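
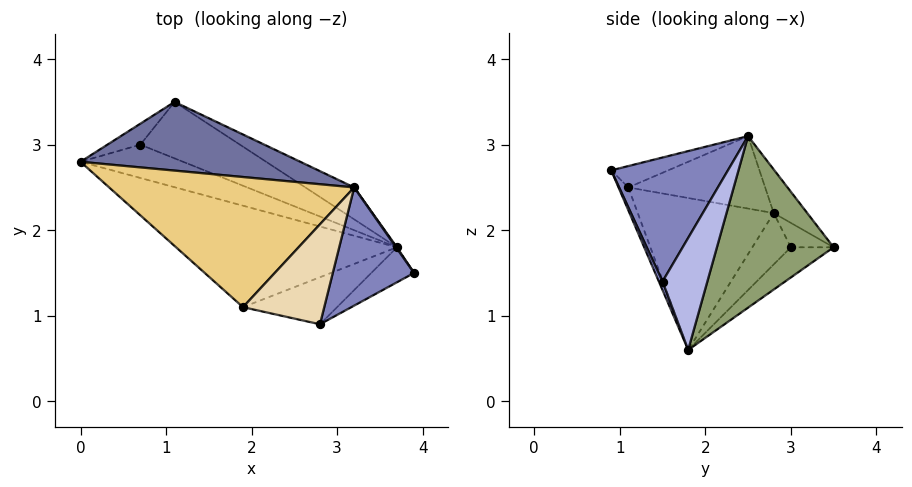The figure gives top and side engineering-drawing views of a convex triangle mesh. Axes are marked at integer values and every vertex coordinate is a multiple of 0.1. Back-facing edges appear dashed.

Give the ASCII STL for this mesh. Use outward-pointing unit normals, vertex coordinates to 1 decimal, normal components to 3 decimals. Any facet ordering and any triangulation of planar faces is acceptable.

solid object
 facet normal -0.147 0.655 0.741
  outer loop
   vertex 3.2 2.5 3.1
   vertex 1.1 3.5 1.8
   vertex 0.0 2.8 2.2
  endloop
 endfacet
 facet normal 0.790 -0.327 0.518
  outer loop
   vertex 2.8 0.9 2.7
   vertex 3.9 1.5 1.4
   vertex 3.2 2.5 3.1
  endloop
 endfacet
 facet normal 0.073 -0.928 -0.366
  outer loop
   vertex 3.7 1.8 0.6
   vertex 3.9 1.5 1.4
   vertex 2.8 0.9 2.7
  endloop
 endfacet
 facet normal 0.824 0.566 0.006
  outer loop
   vertex 3.7 1.8 0.6
   vertex 3.2 2.5 3.1
   vertex 3.9 1.5 1.4
  endloop
 endfacet
 facet normal 0.495 0.857 -0.141
  outer loop
   vertex 3.7 1.8 0.6
   vertex 1.1 3.5 1.8
   vertex 3.2 2.5 3.1
  endloop
 endfacet
 facet normal -0.537 0.430 -0.726
  outer loop
   vertex 0.7 3.0 1.8
   vertex 0.0 2.8 2.2
   vertex 1.1 3.5 1.8
  endloop
 endfacet
 facet normal -0.436 -0.218 -0.873
  outer loop
   vertex 0.7 3.0 1.8
   vertex 3.7 1.8 0.6
   vertex 0.0 2.8 2.2
  endloop
 endfacet
 facet normal -0.283 0.226 -0.932
  outer loop
   vertex 0.7 3.0 1.8
   vertex 1.1 3.5 1.8
   vertex 3.7 1.8 0.6
  endloop
 endfacet
 facet normal -0.447 -0.614 -0.650
  outer loop
   vertex 1.9 1.1 2.5
   vertex 0.0 2.8 2.2
   vertex 3.7 1.8 0.6
  endloop
 endfacet
 facet normal -0.104 -0.897 -0.429
  outer loop
   vertex 1.9 1.1 2.5
   vertex 3.7 1.8 0.6
   vertex 2.8 0.9 2.7
  endloop
 endfacet
 facet normal -0.281 -0.146 0.949
  outer loop
   vertex 1.9 1.1 2.5
   vertex 3.2 2.5 3.1
   vertex 0.0 2.8 2.2
  endloop
 endfacet
 facet normal -0.251 -0.175 0.952
  outer loop
   vertex 1.9 1.1 2.5
   vertex 2.8 0.9 2.7
   vertex 3.2 2.5 3.1
  endloop
 endfacet
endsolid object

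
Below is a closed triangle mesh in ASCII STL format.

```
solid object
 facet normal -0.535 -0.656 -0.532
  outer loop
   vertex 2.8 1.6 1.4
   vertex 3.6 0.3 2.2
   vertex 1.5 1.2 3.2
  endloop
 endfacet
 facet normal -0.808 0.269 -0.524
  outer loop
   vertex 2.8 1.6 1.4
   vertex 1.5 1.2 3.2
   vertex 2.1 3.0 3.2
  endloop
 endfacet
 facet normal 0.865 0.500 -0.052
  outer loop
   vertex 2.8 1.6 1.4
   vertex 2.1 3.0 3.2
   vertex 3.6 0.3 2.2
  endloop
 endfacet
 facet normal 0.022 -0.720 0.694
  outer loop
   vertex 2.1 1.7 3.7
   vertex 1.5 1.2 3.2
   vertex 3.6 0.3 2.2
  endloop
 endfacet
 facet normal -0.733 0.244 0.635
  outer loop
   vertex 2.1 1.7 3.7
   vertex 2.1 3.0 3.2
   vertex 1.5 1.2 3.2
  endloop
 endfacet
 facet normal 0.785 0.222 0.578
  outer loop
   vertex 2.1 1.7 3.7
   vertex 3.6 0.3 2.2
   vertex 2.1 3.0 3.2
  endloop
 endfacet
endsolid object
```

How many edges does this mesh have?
9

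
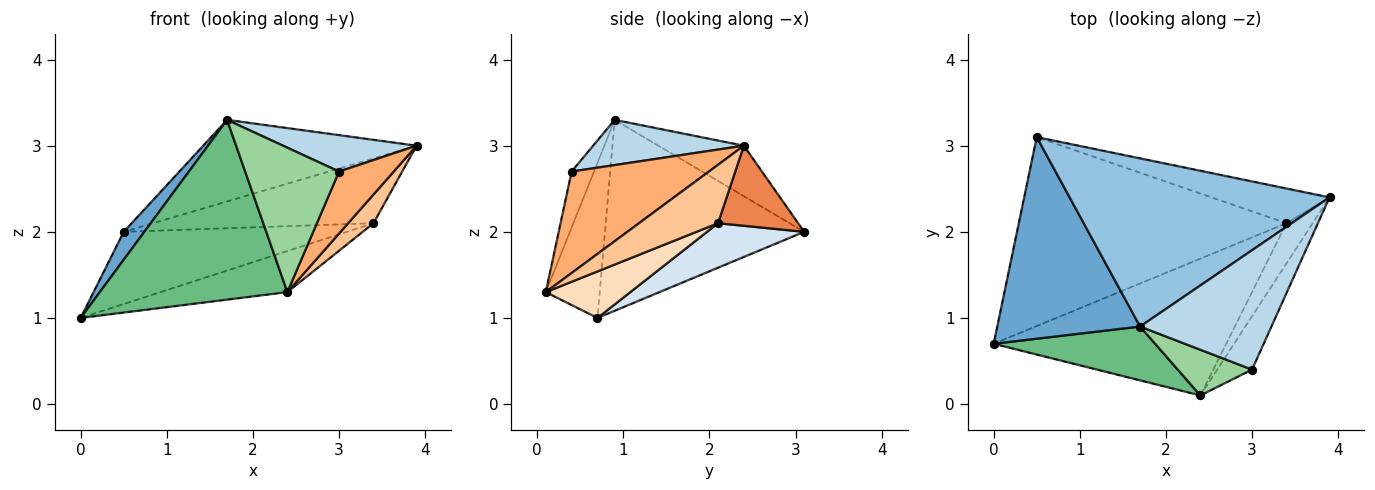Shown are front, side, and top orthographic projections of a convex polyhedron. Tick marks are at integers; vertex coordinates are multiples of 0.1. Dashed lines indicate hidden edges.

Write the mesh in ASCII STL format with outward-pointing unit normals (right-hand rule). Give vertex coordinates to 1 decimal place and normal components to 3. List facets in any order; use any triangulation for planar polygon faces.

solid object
 facet normal -0.798 -0.082 0.597
  outer loop
   vertex 1.7 0.9 3.3
   vertex 0.5 3.1 2.0
   vertex 0.0 0.7 1.0
  endloop
 endfacet
 facet normal -0.172 0.430 0.886
  outer loop
   vertex 1.7 0.9 3.3
   vertex 3.9 2.4 3.0
   vertex 0.5 3.1 2.0
  endloop
 endfacet
 facet normal 0.313 -0.277 0.909
  outer loop
   vertex 3.0 0.4 2.7
   vertex 3.9 2.4 3.0
   vertex 1.7 0.9 3.3
  endloop
 endfacet
 facet normal 0.153 0.353 -0.923
  outer loop
   vertex 3.4 2.1 2.1
   vertex 0.0 0.7 1.0
   vertex 0.5 3.1 2.0
  endloop
 endfacet
 facet normal 0.305 0.840 -0.449
  outer loop
   vertex 3.4 2.1 2.1
   vertex 0.5 3.1 2.0
   vertex 3.9 2.4 3.0
  endloop
 endfacet
 facet normal 0.885 -0.353 -0.304
  outer loop
   vertex 2.4 0.1 1.3
   vertex 3.9 2.4 3.0
   vertex 3.0 0.4 2.7
  endloop
 endfacet
 facet normal 0.876 -0.281 -0.393
  outer loop
   vertex 2.4 0.1 1.3
   vertex 3.4 2.1 2.1
   vertex 3.9 2.4 3.0
  endloop
 endfacet
 facet normal 0.188 0.282 -0.941
  outer loop
   vertex 2.4 0.1 1.3
   vertex 0.0 0.7 1.0
   vertex 3.4 2.1 2.1
  endloop
 endfacet
 facet normal -0.265 -0.924 0.277
  outer loop
   vertex 2.4 0.1 1.3
   vertex 1.7 0.9 3.3
   vertex 0.0 0.7 1.0
  endloop
 endfacet
 facet normal -0.222 -0.930 0.294
  outer loop
   vertex 2.4 0.1 1.3
   vertex 3.0 0.4 2.7
   vertex 1.7 0.9 3.3
  endloop
 endfacet
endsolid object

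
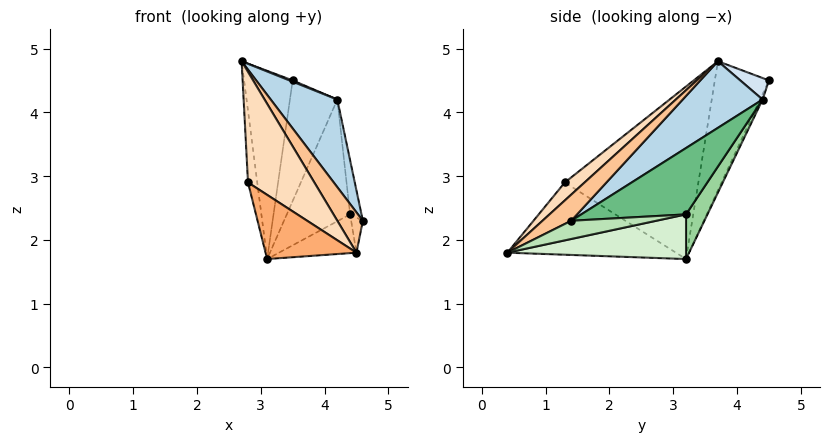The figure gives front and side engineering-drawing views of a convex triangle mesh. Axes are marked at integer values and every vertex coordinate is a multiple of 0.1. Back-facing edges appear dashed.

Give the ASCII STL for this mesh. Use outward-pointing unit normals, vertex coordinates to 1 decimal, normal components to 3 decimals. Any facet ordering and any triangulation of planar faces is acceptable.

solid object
 facet normal -0.729 0.654 -0.200
  outer loop
   vertex 3.1 3.2 1.7
   vertex 2.7 3.7 4.8
   vertex 3.5 4.5 4.5
  endloop
 endfacet
 facet normal -0.988 0.069 -0.139
  outer loop
   vertex 2.8 1.3 2.9
   vertex 2.7 3.7 4.8
   vertex 3.1 3.2 1.7
  endloop
 endfacet
 facet normal 0.498 -0.416 0.761
  outer loop
   vertex 4.2 4.4 4.2
   vertex 2.7 3.7 4.8
   vertex 4.6 1.4 2.3
  endloop
 endfacet
 facet normal 0.388 -0.043 0.921
  outer loop
   vertex 4.2 4.4 4.2
   vertex 3.5 4.5 4.5
   vertex 2.7 3.7 4.8
  endloop
 endfacet
 facet normal -0.048 0.909 -0.415
  outer loop
   vertex 4.2 4.4 4.2
   vertex 3.1 3.2 1.7
   vertex 3.5 4.5 4.5
  endloop
 endfacet
 facet normal -0.631 -0.340 -0.697
  outer loop
   vertex 4.5 0.4 1.8
   vertex 2.8 1.3 2.9
   vertex 3.1 3.2 1.7
  endloop
 endfacet
 facet normal 0.483 -0.430 0.763
  outer loop
   vertex 4.5 0.4 1.8
   vertex 4.6 1.4 2.3
   vertex 2.7 3.7 4.8
  endloop
 endfacet
 facet normal 0.181 -0.606 0.775
  outer loop
   vertex 4.5 0.4 1.8
   vertex 2.7 3.7 4.8
   vertex 2.8 1.3 2.9
  endloop
 endfacet
 facet normal 0.993 0.108 0.038
  outer loop
   vertex 4.4 3.2 2.4
   vertex 4.2 4.4 4.2
   vertex 4.6 1.4 2.3
  endloop
 endfacet
 facet normal 0.276 0.814 -0.512
  outer loop
   vertex 4.4 3.2 2.4
   vertex 3.1 3.2 1.7
   vertex 4.2 4.4 4.2
  endloop
 endfacet
 facet normal 0.896 0.123 -0.426
  outer loop
   vertex 4.4 3.2 2.4
   vertex 4.6 1.4 2.3
   vertex 4.5 0.4 1.8
  endloop
 endfacet
 facet normal 0.464 0.201 -0.862
  outer loop
   vertex 4.4 3.2 2.4
   vertex 4.5 0.4 1.8
   vertex 3.1 3.2 1.7
  endloop
 endfacet
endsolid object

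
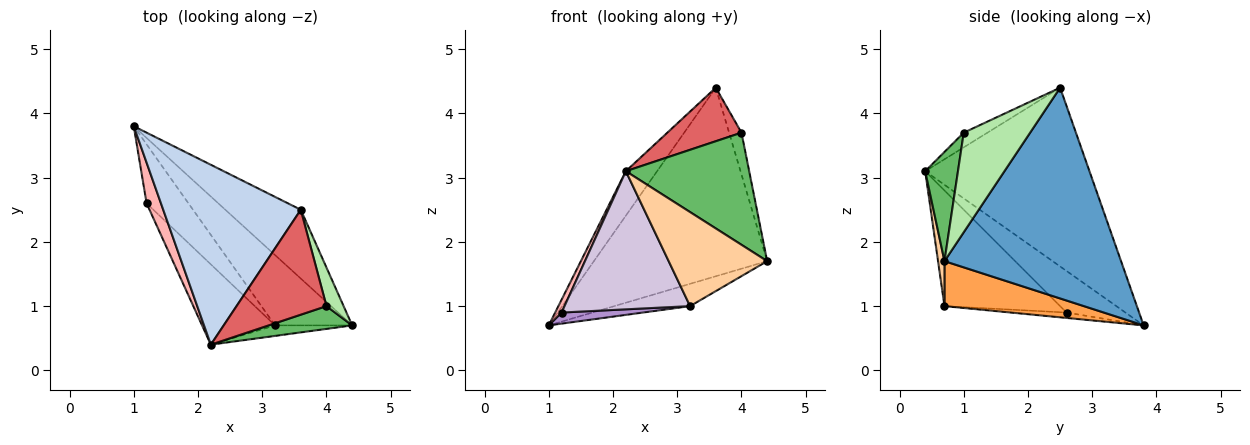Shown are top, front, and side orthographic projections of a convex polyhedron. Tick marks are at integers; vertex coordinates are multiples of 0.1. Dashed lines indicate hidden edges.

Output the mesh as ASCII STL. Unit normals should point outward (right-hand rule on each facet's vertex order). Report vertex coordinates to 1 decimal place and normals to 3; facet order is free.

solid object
 facet normal 0.692 0.679 -0.248
  outer loop
   vertex 3.6 2.5 4.4
   vertex 4.4 0.7 1.7
   vertex 1.0 3.8 0.7
  endloop
 endfacet
 facet normal -0.784 0.149 0.603
  outer loop
   vertex 3.6 2.5 4.4
   vertex 1.0 3.8 0.7
   vertex 2.2 0.4 3.1
  endloop
 endfacet
 facet normal 0.486 0.264 -0.833
  outer loop
   vertex 3.2 0.7 1.0
   vertex 1.0 3.8 0.7
   vertex 4.4 0.7 1.7
  endloop
 endfacet
 facet normal 0.065 -0.992 -0.111
  outer loop
   vertex 3.2 0.7 1.0
   vertex 4.4 0.7 1.7
   vertex 2.2 0.4 3.1
  endloop
 endfacet
 facet normal 0.252 -0.948 0.193
  outer loop
   vertex 4.0 1.0 3.7
   vertex 2.2 0.4 3.1
   vertex 4.4 0.7 1.7
  endloop
 endfacet
 facet normal 0.969 0.181 0.167
  outer loop
   vertex 4.0 1.0 3.7
   vertex 4.4 0.7 1.7
   vertex 3.6 2.5 4.4
  endloop
 endfacet
 facet normal -0.144 -0.450 0.881
  outer loop
   vertex 4.0 1.0 3.7
   vertex 3.6 2.5 4.4
   vertex 2.2 0.4 3.1
  endloop
 endfacet
 facet normal -0.940 -0.103 0.325
  outer loop
   vertex 1.2 2.6 0.9
   vertex 2.2 0.4 3.1
   vertex 1.0 3.8 0.7
  endloop
 endfacet
 facet normal -0.125 -0.183 -0.975
  outer loop
   vertex 1.2 2.6 0.9
   vertex 1.0 3.8 0.7
   vertex 3.2 0.7 1.0
  endloop
 endfacet
 facet normal -0.623 -0.676 -0.393
  outer loop
   vertex 1.2 2.6 0.9
   vertex 3.2 0.7 1.0
   vertex 2.2 0.4 3.1
  endloop
 endfacet
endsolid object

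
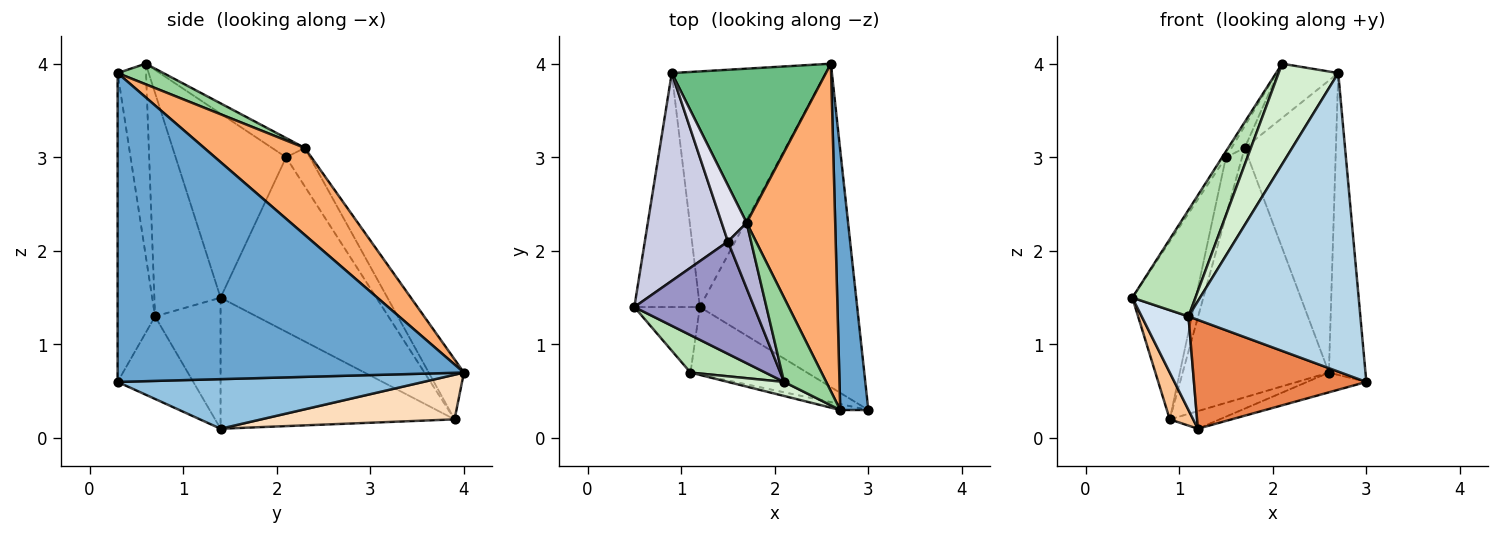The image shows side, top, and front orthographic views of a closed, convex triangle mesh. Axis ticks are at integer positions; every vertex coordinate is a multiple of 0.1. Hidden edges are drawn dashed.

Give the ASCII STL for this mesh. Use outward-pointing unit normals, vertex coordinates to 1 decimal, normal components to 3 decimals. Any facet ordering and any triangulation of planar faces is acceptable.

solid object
 facet normal 0.990 0.105 0.090
  outer loop
   vertex 2.7 0.3 3.9
   vertex 3.0 0.3 0.6
   vertex 2.6 4.0 0.7
  endloop
 endfacet
 facet normal 0.300 0.058 -0.952
  outer loop
   vertex 1.2 1.4 0.1
   vertex 2.6 4.0 0.7
   vertex 3.0 0.3 0.6
  endloop
 endfacet
 facet normal -0.213 -0.977 -0.019
  outer loop
   vertex 1.1 0.7 1.3
   vertex 3.0 0.3 0.6
   vertex 2.7 0.3 3.9
  endloop
 endfacet
 facet normal -0.754 -0.538 -0.377
  outer loop
   vertex 1.1 0.7 1.3
   vertex 0.5 1.4 1.5
   vertex 1.2 1.4 0.1
  endloop
 endfacet
 facet normal -0.350 -0.796 -0.494
  outer loop
   vertex 1.1 0.7 1.3
   vertex 1.2 1.4 0.1
   vertex 3.0 0.3 0.6
  endloop
 endfacet
 facet normal 0.592 0.537 0.602
  outer loop
   vertex 1.7 2.3 3.1
   vertex 2.7 0.3 3.9
   vertex 2.6 4.0 0.7
  endloop
 endfacet
 facet normal -0.891 -0.089 -0.445
  outer loop
   vertex 0.9 3.9 0.2
   vertex 1.2 1.4 0.1
   vertex 0.5 1.4 1.5
  endloop
 endfacet
 facet normal 0.278 0.072 -0.958
  outer loop
   vertex 0.9 3.9 0.2
   vertex 2.6 4.0 0.7
   vertex 1.2 1.4 0.1
  endloop
 endfacet
 facet normal -0.201 0.833 0.515
  outer loop
   vertex 0.9 3.9 0.2
   vertex 1.7 2.3 3.1
   vertex 2.6 4.0 0.7
  endloop
 endfacet
 facet normal 0.380 0.501 0.777
  outer loop
   vertex 2.1 0.6 4.0
   vertex 2.7 0.3 3.9
   vertex 1.7 2.3 3.1
  endloop
 endfacet
 facet normal -0.704 -0.670 0.236
  outer loop
   vertex 2.1 0.6 4.0
   vertex 0.5 1.4 1.5
   vertex 1.1 0.7 1.3
  endloop
 endfacet
 facet normal -0.427 -0.896 0.125
  outer loop
   vertex 2.1 0.6 4.0
   vertex 1.1 0.7 1.3
   vertex 2.7 0.3 3.9
  endloop
 endfacet
 facet normal -0.838 0.028 0.545
  outer loop
   vertex 1.5 2.1 3.0
   vertex 0.5 1.4 1.5
   vertex 2.1 0.6 4.0
  endloop
 endfacet
 facet normal -0.620 0.248 0.744
  outer loop
   vertex 1.5 2.1 3.0
   vertex 2.1 0.6 4.0
   vertex 1.7 2.3 3.1
  endloop
 endfacet
 facet normal -0.847 0.345 0.404
  outer loop
   vertex 1.5 2.1 3.0
   vertex 0.9 3.9 0.2
   vertex 0.5 1.4 1.5
  endloop
 endfacet
 facet normal -0.730 0.493 0.473
  outer loop
   vertex 1.5 2.1 3.0
   vertex 1.7 2.3 3.1
   vertex 0.9 3.9 0.2
  endloop
 endfacet
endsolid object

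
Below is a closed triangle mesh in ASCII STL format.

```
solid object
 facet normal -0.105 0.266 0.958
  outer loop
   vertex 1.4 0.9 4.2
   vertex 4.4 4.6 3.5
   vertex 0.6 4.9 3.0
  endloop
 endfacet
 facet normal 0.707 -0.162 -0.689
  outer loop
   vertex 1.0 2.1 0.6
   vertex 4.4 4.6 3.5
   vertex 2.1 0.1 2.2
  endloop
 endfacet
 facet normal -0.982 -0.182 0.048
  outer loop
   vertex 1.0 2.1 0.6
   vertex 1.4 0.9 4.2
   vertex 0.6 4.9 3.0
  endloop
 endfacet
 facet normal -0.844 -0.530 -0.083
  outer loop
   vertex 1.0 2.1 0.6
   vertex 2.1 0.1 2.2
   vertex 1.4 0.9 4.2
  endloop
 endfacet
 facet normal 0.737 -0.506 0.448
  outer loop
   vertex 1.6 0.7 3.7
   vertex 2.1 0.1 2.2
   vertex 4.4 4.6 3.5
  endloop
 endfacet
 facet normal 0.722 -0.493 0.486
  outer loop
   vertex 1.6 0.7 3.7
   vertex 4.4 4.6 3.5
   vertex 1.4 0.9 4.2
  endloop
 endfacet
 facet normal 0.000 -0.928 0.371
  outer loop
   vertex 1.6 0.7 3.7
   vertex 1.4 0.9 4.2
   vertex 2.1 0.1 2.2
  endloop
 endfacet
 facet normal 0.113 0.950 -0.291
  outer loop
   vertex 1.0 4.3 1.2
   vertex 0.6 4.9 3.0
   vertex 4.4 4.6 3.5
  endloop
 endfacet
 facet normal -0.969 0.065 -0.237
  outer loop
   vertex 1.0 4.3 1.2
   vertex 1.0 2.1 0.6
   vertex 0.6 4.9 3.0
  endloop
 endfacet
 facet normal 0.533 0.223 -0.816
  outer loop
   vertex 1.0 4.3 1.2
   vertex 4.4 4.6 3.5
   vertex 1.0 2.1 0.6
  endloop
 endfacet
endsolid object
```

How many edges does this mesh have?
15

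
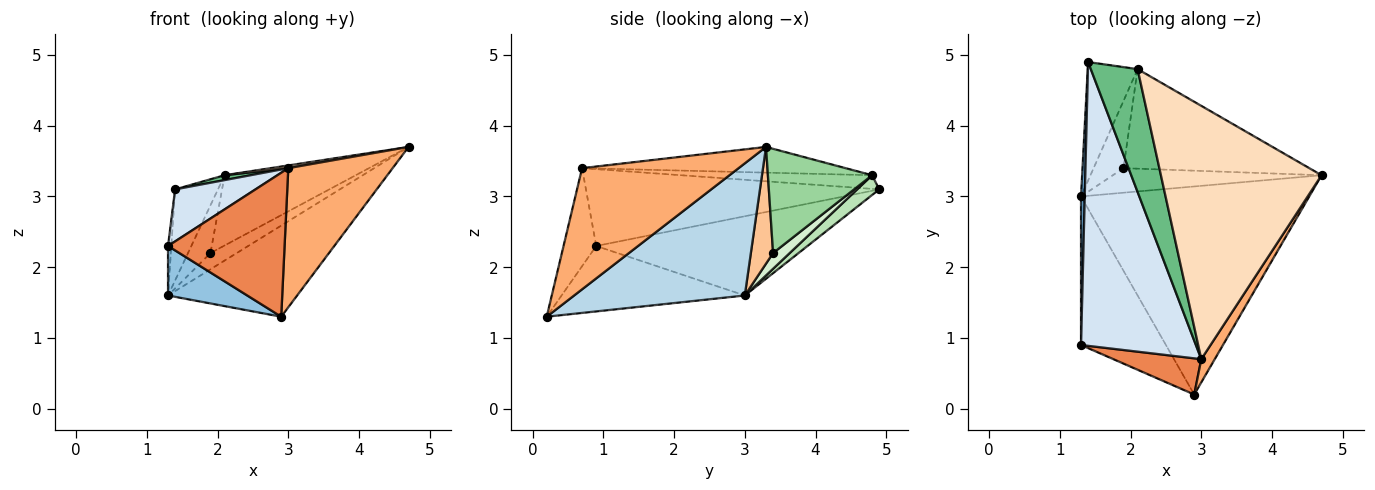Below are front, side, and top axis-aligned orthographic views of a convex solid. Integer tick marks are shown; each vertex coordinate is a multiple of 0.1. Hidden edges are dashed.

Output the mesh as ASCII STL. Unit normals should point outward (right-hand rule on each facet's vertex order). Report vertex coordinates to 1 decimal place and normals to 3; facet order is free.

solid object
 facet normal -0.999 0.016 0.047
  outer loop
   vertex 1.3 3.0 1.6
   vertex 1.3 0.9 2.3
   vertex 1.4 4.9 3.1
  endloop
 endfacet
 facet normal -0.590 -0.255 -0.766
  outer loop
   vertex 1.3 3.0 1.6
   vertex 2.9 0.2 1.3
   vertex 1.3 0.9 2.3
  endloop
 endfacet
 facet normal 0.469 0.354 -0.809
  outer loop
   vertex 1.3 3.0 1.6
   vertex 4.7 3.3 3.7
   vertex 2.9 0.2 1.3
  endloop
 endfacet
 facet normal -0.549 -0.151 0.822
  outer loop
   vertex 3.0 0.7 3.4
   vertex 1.4 4.9 3.1
   vertex 1.3 0.9 2.3
  endloop
 endfacet
 facet normal -0.262 -0.936 0.235
  outer loop
   vertex 3.0 0.7 3.4
   vertex 1.3 0.9 2.3
   vertex 2.9 0.2 1.3
  endloop
 endfacet
 facet normal 0.829 -0.552 0.092
  outer loop
   vertex 3.0 0.7 3.4
   vertex 2.9 0.2 1.3
   vertex 4.7 3.3 3.7
  endloop
 endfacet
 facet normal 0.423 0.500 -0.756
  outer loop
   vertex 1.9 3.4 2.2
   vertex 4.7 3.3 3.7
   vertex 1.3 3.0 1.6
  endloop
 endfacet
 facet normal -0.158 -0.011 0.987
  outer loop
   vertex 2.1 4.8 3.3
   vertex 3.0 0.7 3.4
   vertex 4.7 3.3 3.7
  endloop
 endfacet
 facet normal -0.280 -0.038 0.959
  outer loop
   vertex 2.1 4.8 3.3
   vertex 1.4 4.9 3.1
   vertex 3.0 0.7 3.4
  endloop
 endfacet
 facet normal 0.417 0.524 -0.743
  outer loop
   vertex 2.1 4.8 3.3
   vertex 4.7 3.3 3.7
   vertex 1.9 3.4 2.2
  endloop
 endfacet
 facet normal 0.299 0.582 -0.757
  outer loop
   vertex 2.1 4.8 3.3
   vertex 1.3 3.0 1.6
   vertex 1.4 4.9 3.1
  endloop
 endfacet
 facet normal 0.394 0.532 -0.749
  outer loop
   vertex 2.1 4.8 3.3
   vertex 1.9 3.4 2.2
   vertex 1.3 3.0 1.6
  endloop
 endfacet
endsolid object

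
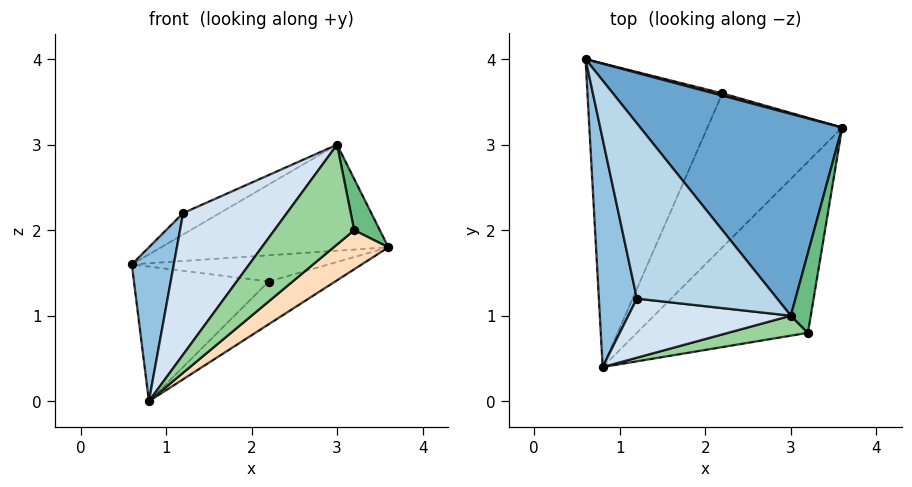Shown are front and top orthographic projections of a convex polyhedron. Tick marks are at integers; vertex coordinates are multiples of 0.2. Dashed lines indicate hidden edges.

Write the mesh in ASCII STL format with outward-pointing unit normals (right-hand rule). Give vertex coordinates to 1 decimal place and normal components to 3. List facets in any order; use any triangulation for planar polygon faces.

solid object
 facet normal 0.065 0.464 0.883
  outer loop
   vertex 3.0 1.0 3.0
   vertex 3.6 3.2 1.8
   vertex 0.6 4.0 1.6
  endloop
 endfacet
 facet normal -0.960 -0.156 0.231
  outer loop
   vertex 1.2 1.2 2.2
   vertex 0.6 4.0 1.6
   vertex 0.8 0.4 0.0
  endloop
 endfacet
 facet normal -0.393 0.111 0.913
  outer loop
   vertex 1.2 1.2 2.2
   vertex 3.0 1.0 3.0
   vertex 0.6 4.0 1.6
  endloop
 endfacet
 facet normal -0.264 -0.890 0.372
  outer loop
   vertex 1.2 1.2 2.2
   vertex 0.8 0.4 0.0
   vertex 3.0 1.0 3.0
  endloop
 endfacet
 facet normal 0.252 0.964 0.084
  outer loop
   vertex 2.2 3.6 1.4
   vertex 0.6 4.0 1.6
   vertex 3.6 3.2 1.8
  endloop
 endfacet
 facet normal -0.013 0.406 -0.914
  outer loop
   vertex 2.2 3.6 1.4
   vertex 0.8 0.4 0.0
   vertex 0.6 4.0 1.6
  endloop
 endfacet
 facet normal 0.332 0.252 -0.909
  outer loop
   vertex 2.2 3.6 1.4
   vertex 3.6 3.2 1.8
   vertex 0.8 0.4 0.0
  endloop
 endfacet
 facet normal 0.647 -0.170 -0.743
  outer loop
   vertex 3.2 0.8 2.0
   vertex 0.8 0.4 0.0
   vertex 3.6 3.2 1.8
  endloop
 endfacet
 facet normal 0.965 -0.142 0.221
  outer loop
   vertex 3.2 0.8 2.0
   vertex 3.6 3.2 1.8
   vertex 3.0 1.0 3.0
  endloop
 endfacet
 facet normal 0.000 -0.981 0.196
  outer loop
   vertex 3.2 0.8 2.0
   vertex 3.0 1.0 3.0
   vertex 0.8 0.4 0.0
  endloop
 endfacet
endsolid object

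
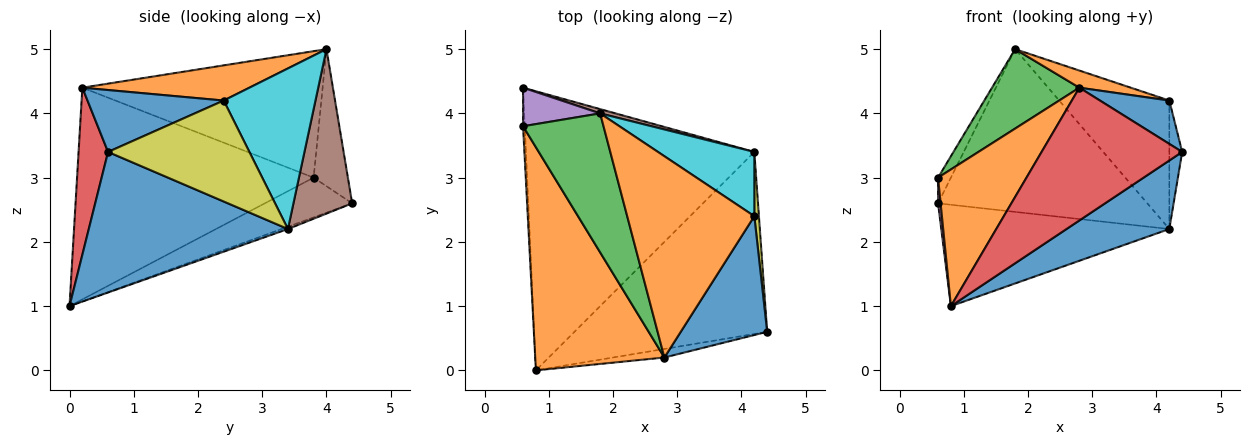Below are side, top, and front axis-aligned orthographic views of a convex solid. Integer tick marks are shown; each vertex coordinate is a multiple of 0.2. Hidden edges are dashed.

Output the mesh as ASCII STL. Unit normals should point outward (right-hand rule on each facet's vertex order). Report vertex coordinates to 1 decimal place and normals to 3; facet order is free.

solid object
 facet normal 0.564 -0.291 -0.773
  outer loop
   vertex 4.2 3.4 2.2
   vertex 4.4 0.6 3.4
   vertex 0.8 0.0 1.0
  endloop
 endfacet
 facet normal -0.813 -0.304 0.496
  outer loop
   vertex 2.8 0.2 4.4
   vertex 0.6 3.8 3.0
   vertex 0.8 0.0 1.0
  endloop
 endfacet
 facet normal -0.807 -0.293 0.513
  outer loop
   vertex 2.8 0.2 4.4
   vertex 1.8 4.0 5.0
   vertex 0.6 3.8 3.0
  endloop
 endfacet
 facet normal 0.205 -0.977 -0.063
  outer loop
   vertex 2.8 0.2 4.4
   vertex 0.8 0.0 1.0
   vertex 4.4 0.6 3.4
  endloop
 endfacet
 facet normal -0.828 0.311 0.466
  outer loop
   vertex 0.6 4.4 2.6
   vertex 0.6 3.8 3.0
   vertex 1.8 4.0 5.0
  endloop
 endfacet
 facet normal 0.270 0.962 0.025
  outer loop
   vertex 0.6 4.4 2.6
   vertex 1.8 4.0 5.0
   vertex 4.2 3.4 2.2
  endloop
 endfacet
 facet normal -0.999 -0.029 -0.044
  outer loop
   vertex 0.6 4.4 2.6
   vertex 0.8 0.0 1.0
   vertex 0.6 3.8 3.0
  endloop
 endfacet
 facet normal -0.010 0.341 -0.940
  outer loop
   vertex 0.6 4.4 2.6
   vertex 4.2 3.4 2.2
   vertex 0.8 0.0 1.0
  endloop
 endfacet
 facet normal 0.995 0.090 0.045
  outer loop
   vertex 4.2 2.4 4.2
   vertex 4.4 0.6 3.4
   vertex 4.2 3.4 2.2
  endloop
 endfacet
 facet normal 0.598 0.717 0.359
  outer loop
   vertex 4.2 2.4 4.2
   vertex 4.2 3.4 2.2
   vertex 1.8 4.0 5.0
  endloop
 endfacet
 facet normal 0.558 -0.284 0.779
  outer loop
   vertex 4.2 2.4 4.2
   vertex 2.8 0.2 4.4
   vertex 4.4 0.6 3.4
  endloop
 endfacet
 facet normal 0.266 -0.082 0.961
  outer loop
   vertex 4.2 2.4 4.2
   vertex 1.8 4.0 5.0
   vertex 2.8 0.2 4.4
  endloop
 endfacet
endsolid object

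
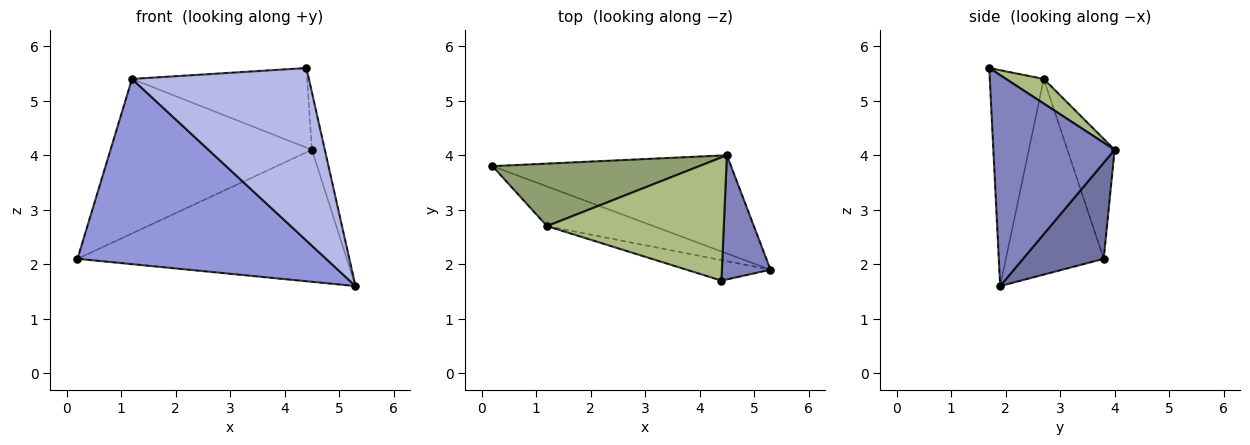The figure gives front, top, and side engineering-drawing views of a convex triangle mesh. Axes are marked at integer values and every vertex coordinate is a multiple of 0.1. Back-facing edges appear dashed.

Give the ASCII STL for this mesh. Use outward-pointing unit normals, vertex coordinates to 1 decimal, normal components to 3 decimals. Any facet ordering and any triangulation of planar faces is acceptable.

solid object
 facet normal 0.234 0.780 -0.580
  outer loop
   vertex 4.5 4.0 4.1
   vertex 5.3 1.9 1.6
   vertex 0.2 3.8 2.1
  endloop
 endfacet
 facet normal 0.969 0.103 0.223
  outer loop
   vertex 4.4 1.7 5.6
   vertex 5.3 1.9 1.6
   vertex 4.5 4.0 4.1
  endloop
 endfacet
 facet normal -0.359 -0.913 -0.195
  outer loop
   vertex 1.2 2.7 5.4
   vertex 0.2 3.8 2.1
   vertex 5.3 1.9 1.6
  endloop
 endfacet
 facet normal -0.290 -0.950 -0.113
  outer loop
   vertex 1.2 2.7 5.4
   vertex 5.3 1.9 1.6
   vertex 4.4 1.7 5.6
  endloop
 endfacet
 facet normal -0.213 0.906 0.366
  outer loop
   vertex 1.2 2.7 5.4
   vertex 4.5 4.0 4.1
   vertex 0.2 3.8 2.1
  endloop
 endfacet
 facet normal 0.116 0.539 0.834
  outer loop
   vertex 1.2 2.7 5.4
   vertex 4.4 1.7 5.6
   vertex 4.5 4.0 4.1
  endloop
 endfacet
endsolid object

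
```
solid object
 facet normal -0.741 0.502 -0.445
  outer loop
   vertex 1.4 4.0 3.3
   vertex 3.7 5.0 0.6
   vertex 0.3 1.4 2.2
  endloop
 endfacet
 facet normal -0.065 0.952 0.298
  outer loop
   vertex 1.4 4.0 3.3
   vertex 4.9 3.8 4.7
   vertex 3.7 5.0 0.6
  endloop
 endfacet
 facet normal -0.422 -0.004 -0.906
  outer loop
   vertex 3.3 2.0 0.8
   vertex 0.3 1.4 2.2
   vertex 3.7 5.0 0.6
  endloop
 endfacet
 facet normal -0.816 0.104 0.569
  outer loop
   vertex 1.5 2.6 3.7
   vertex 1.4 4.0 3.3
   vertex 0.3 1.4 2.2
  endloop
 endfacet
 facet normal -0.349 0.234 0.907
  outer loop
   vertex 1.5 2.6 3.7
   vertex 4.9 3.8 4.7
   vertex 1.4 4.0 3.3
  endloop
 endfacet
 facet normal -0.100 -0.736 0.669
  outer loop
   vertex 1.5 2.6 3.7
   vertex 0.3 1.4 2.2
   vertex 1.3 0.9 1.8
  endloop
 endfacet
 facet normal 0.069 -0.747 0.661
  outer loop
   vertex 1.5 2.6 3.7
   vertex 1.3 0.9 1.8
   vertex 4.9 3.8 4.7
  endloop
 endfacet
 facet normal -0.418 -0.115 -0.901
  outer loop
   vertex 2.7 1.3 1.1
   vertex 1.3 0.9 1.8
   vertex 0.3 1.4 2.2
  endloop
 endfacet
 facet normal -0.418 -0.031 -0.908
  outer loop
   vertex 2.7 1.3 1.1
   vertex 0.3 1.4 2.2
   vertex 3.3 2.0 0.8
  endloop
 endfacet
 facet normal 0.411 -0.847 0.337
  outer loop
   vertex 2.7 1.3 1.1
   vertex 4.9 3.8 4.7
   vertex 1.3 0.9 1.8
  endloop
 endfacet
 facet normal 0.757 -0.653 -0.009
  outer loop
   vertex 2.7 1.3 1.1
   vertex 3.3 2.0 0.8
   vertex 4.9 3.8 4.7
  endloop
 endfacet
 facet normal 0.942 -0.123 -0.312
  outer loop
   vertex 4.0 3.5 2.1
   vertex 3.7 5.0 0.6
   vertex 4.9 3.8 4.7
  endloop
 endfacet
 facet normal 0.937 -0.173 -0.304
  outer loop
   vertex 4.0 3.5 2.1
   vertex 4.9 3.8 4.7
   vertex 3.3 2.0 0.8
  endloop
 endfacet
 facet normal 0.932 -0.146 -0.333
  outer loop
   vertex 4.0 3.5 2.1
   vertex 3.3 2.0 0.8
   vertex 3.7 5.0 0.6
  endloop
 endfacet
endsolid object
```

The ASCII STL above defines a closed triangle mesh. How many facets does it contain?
14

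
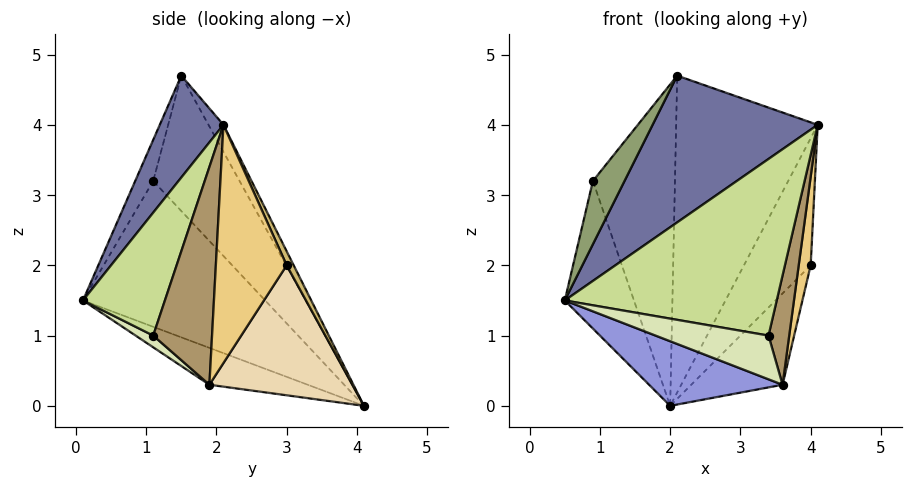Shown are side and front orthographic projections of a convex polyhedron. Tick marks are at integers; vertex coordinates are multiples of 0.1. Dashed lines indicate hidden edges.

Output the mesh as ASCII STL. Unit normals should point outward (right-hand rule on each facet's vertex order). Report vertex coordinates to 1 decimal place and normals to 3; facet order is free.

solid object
 facet normal 0.351 -0.910 0.223
  outer loop
   vertex 2.1 1.5 4.7
   vertex 0.5 0.1 1.5
   vertex 4.1 2.1 4.0
  endloop
 endfacet
 facet normal -0.092 0.870 0.484
  outer loop
   vertex 2.1 1.5 4.7
   vertex 4.1 2.1 4.0
   vertex 2.0 4.1 0.0
  endloop
 endfacet
 facet normal -0.203 -0.276 -0.939
  outer loop
   vertex 3.6 1.9 0.3
   vertex 0.5 0.1 1.5
   vertex 2.0 4.1 0.0
  endloop
 endfacet
 facet normal -0.935 0.355 0.011
  outer loop
   vertex 0.9 1.1 3.2
   vertex 2.0 4.1 0.0
   vertex 0.5 0.1 1.5
  endloop
 endfacet
 facet normal -0.419 -0.736 0.532
  outer loop
   vertex 0.9 1.1 3.2
   vertex 0.5 0.1 1.5
   vertex 2.1 1.5 4.7
  endloop
 endfacet
 facet normal -0.674 0.640 0.369
  outer loop
   vertex 0.9 1.1 3.2
   vertex 2.1 1.5 4.7
   vertex 2.0 4.1 0.0
  endloop
 endfacet
 facet normal 0.352 -0.910 0.221
  outer loop
   vertex 3.4 1.1 1.0
   vertex 4.1 2.1 4.0
   vertex 0.5 0.1 1.5
  endloop
 endfacet
 facet normal 0.104 -0.670 -0.735
  outer loop
   vertex 3.4 1.1 1.0
   vertex 0.5 0.1 1.5
   vertex 3.6 1.9 0.3
  endloop
 endfacet
 facet normal 0.938 -0.330 -0.109
  outer loop
   vertex 3.4 1.1 1.0
   vertex 3.6 1.9 0.3
   vertex 4.1 2.1 4.0
  endloop
 endfacet
 facet normal 0.096 0.910 0.404
  outer loop
   vertex 4.0 3.0 2.0
   vertex 2.0 4.1 0.0
   vertex 4.1 2.1 4.0
  endloop
 endfacet
 facet normal 0.979 -0.165 -0.123
  outer loop
   vertex 4.0 3.0 2.0
   vertex 4.1 2.1 4.0
   vertex 3.6 1.9 0.3
  endloop
 endfacet
 facet normal 0.739 0.472 -0.480
  outer loop
   vertex 4.0 3.0 2.0
   vertex 3.6 1.9 0.3
   vertex 2.0 4.1 0.0
  endloop
 endfacet
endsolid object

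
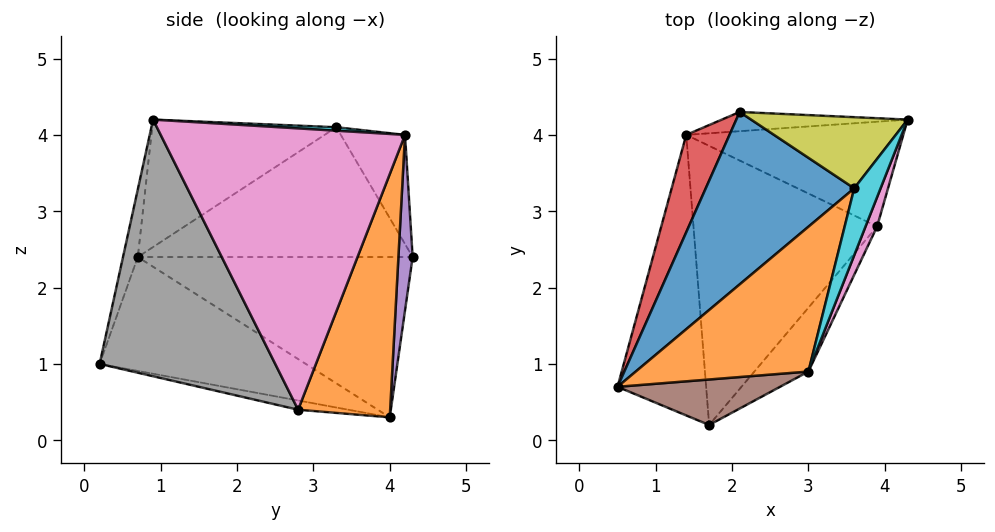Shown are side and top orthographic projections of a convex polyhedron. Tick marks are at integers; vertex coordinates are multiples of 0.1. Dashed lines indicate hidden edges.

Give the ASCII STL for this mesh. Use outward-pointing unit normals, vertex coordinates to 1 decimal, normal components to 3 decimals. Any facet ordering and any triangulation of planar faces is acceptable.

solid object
 facet normal -0.777 -0.173 -0.605
  outer loop
   vertex 1.7 0.2 1.0
   vertex 0.5 0.7 2.4
   vertex 1.4 4.0 0.3
  endloop
 endfacet
 facet normal 0.414 0.832 -0.370
  outer loop
   vertex 3.9 2.8 0.4
   vertex 1.4 4.0 0.3
   vertex 4.3 4.2 4.0
  endloop
 endfacet
 facet normal -0.049 -0.185 -0.982
  outer loop
   vertex 3.9 2.8 0.4
   vertex 1.7 0.2 1.0
   vertex 1.4 4.0 0.3
  endloop
 endfacet
 facet normal -0.887 0.394 0.239
  outer loop
   vertex 2.1 4.3 2.4
   vertex 1.4 4.0 0.3
   vertex 0.5 0.7 2.4
  endloop
 endfacet
 facet normal 0.189 0.961 -0.200
  outer loop
   vertex 2.1 4.3 2.4
   vertex 4.3 4.2 4.0
   vertex 1.4 4.0 0.3
  endloop
 endfacet
 facet normal -0.105 -0.962 0.253
  outer loop
   vertex 3.0 0.9 4.2
   vertex 0.5 0.7 2.4
   vertex 1.7 0.2 1.0
  endloop
 endfacet
 facet normal 0.931 -0.364 0.038
  outer loop
   vertex 3.0 0.9 4.2
   vertex 3.9 2.8 0.4
   vertex 4.3 4.2 4.0
  endloop
 endfacet
 facet normal 0.736 -0.659 -0.155
  outer loop
   vertex 3.0 0.9 4.2
   vertex 1.7 0.2 1.0
   vertex 3.9 2.8 0.4
  endloop
 endfacet
 facet normal -0.504 0.472 0.723
  outer loop
   vertex 3.6 3.3 4.1
   vertex 4.3 4.2 4.0
   vertex 2.1 4.3 2.4
  endloop
 endfacet
 facet normal 0.130 0.009 0.991
  outer loop
   vertex 3.6 3.3 4.1
   vertex 3.0 0.9 4.2
   vertex 4.3 4.2 4.0
  endloop
 endfacet
 facet normal -0.632 0.281 0.723
  outer loop
   vertex 3.6 3.3 4.1
   vertex 2.1 4.3 2.4
   vertex 0.5 0.7 2.4
  endloop
 endfacet
 facet normal -0.584 0.179 0.792
  outer loop
   vertex 3.6 3.3 4.1
   vertex 0.5 0.7 2.4
   vertex 3.0 0.9 4.2
  endloop
 endfacet
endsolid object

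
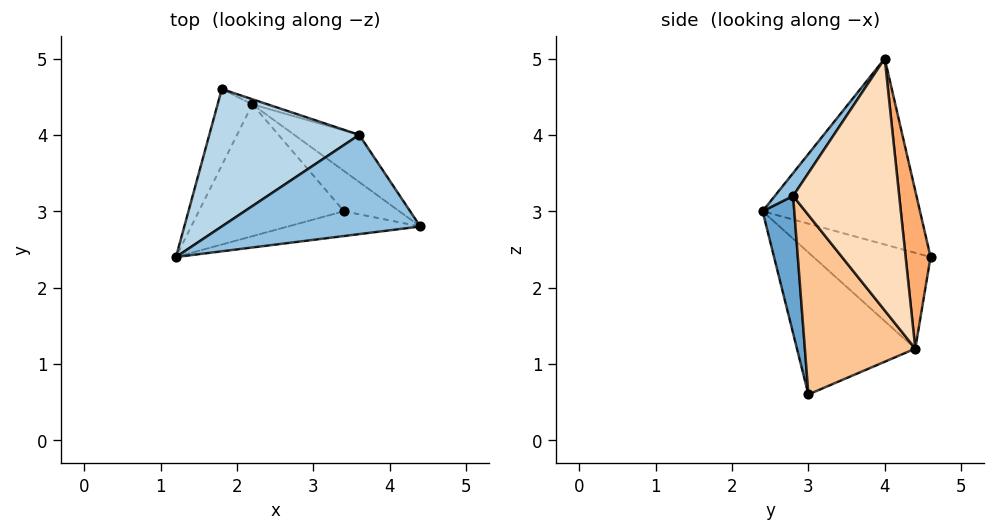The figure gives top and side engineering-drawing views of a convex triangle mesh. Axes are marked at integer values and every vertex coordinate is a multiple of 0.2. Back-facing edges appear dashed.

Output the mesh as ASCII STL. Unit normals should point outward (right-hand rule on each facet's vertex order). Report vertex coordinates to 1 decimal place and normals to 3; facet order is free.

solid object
 facet normal 0.131 -0.983 -0.126
  outer loop
   vertex 3.4 3.0 0.6
   vertex 4.4 2.8 3.2
   vertex 1.2 2.4 3.0
  endloop
 endfacet
 facet normal 0.066 -0.816 0.574
  outer loop
   vertex 3.6 4.0 5.0
   vertex 1.2 2.4 3.0
   vertex 4.4 2.8 3.2
  endloop
 endfacet
 facet normal -0.727 0.358 0.586
  outer loop
   vertex 3.6 4.0 5.0
   vertex 1.8 4.6 2.4
   vertex 1.2 2.4 3.0
  endloop
 endfacet
 facet normal -0.928 0.161 -0.336
  outer loop
   vertex 2.2 4.4 1.2
   vertex 1.2 2.4 3.0
   vertex 1.8 4.6 2.4
  endloop
 endfacet
 facet normal -0.671 -0.281 -0.686
  outer loop
   vertex 2.2 4.4 1.2
   vertex 3.4 3.0 0.6
   vertex 1.2 2.4 3.0
  endloop
 endfacet
 facet normal 0.361 0.932 -0.035
  outer loop
   vertex 2.2 4.4 1.2
   vertex 1.8 4.6 2.4
   vertex 3.6 4.0 5.0
  endloop
 endfacet
 facet normal 0.694 0.687 -0.214
  outer loop
   vertex 2.2 4.4 1.2
   vertex 4.4 2.8 3.2
   vertex 3.4 3.0 0.6
  endloop
 endfacet
 facet normal 0.678 0.714 -0.175
  outer loop
   vertex 2.2 4.4 1.2
   vertex 3.6 4.0 5.0
   vertex 4.4 2.8 3.2
  endloop
 endfacet
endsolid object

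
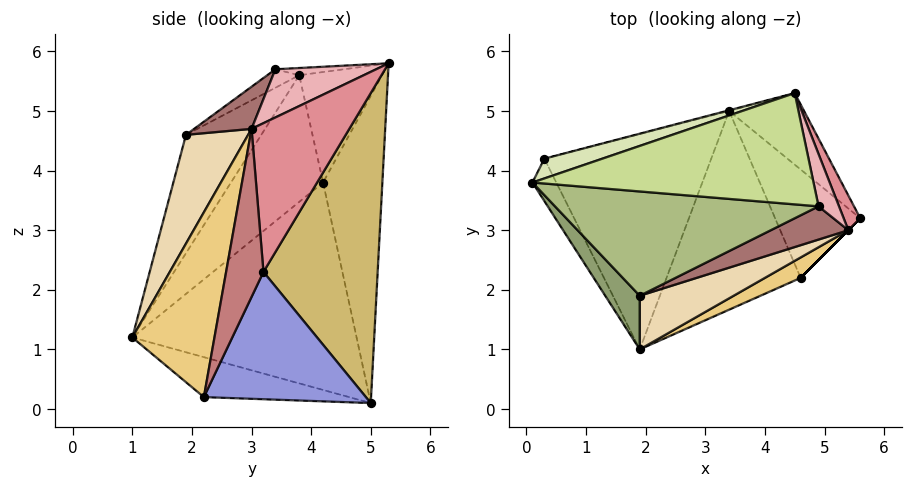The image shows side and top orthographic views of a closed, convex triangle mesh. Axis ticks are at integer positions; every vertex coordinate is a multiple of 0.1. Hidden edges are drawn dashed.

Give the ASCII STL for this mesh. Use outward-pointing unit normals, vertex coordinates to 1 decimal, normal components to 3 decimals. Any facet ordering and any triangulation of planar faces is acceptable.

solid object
 facet normal -0.930 -0.323 -0.175
  outer loop
   vertex 0.3 4.2 3.8
   vertex 1.9 1.0 1.2
   vertex 0.1 3.8 5.6
  endloop
 endfacet
 facet normal -0.774 0.119 -0.622
  outer loop
   vertex 0.3 4.2 3.8
   vertex 3.4 5.0 0.1
   vertex 1.9 1.0 1.2
  endloop
 endfacet
 facet normal 0.788 0.319 -0.527
  outer loop
   vertex 4.6 2.2 0.2
   vertex 3.4 5.0 0.1
   vertex 5.6 3.2 2.3
  endloop
 endfacet
 facet normal -0.282 -0.155 -0.947
  outer loop
   vertex 4.6 2.2 0.2
   vertex 1.9 1.0 1.2
   vertex 3.4 5.0 0.1
  endloop
 endfacet
 facet normal -0.660 -0.726 0.192
  outer loop
   vertex 1.9 1.9 4.6
   vertex 0.1 3.8 5.6
   vertex 1.9 1.0 1.2
  endloop
 endfacet
 facet normal -0.060 -0.509 0.859
  outer loop
   vertex 1.9 1.9 4.6
   vertex 4.9 3.4 5.7
   vertex 0.1 3.8 5.6
  endloop
 endfacet
 facet normal -0.026 -0.058 0.998
  outer loop
   vertex 4.5 5.3 5.8
   vertex 0.1 3.8 5.6
   vertex 4.9 3.4 5.7
  endloop
 endfacet
 facet normal -0.325 0.930 0.171
  outer loop
   vertex 4.5 5.3 5.8
   vertex 0.3 4.2 3.8
   vertex 0.1 3.8 5.6
  endloop
 endfacet
 facet normal -0.252 0.968 -0.002
  outer loop
   vertex 4.5 5.3 5.8
   vertex 3.4 5.0 0.1
   vertex 0.3 4.2 3.8
  endloop
 endfacet
 facet normal 0.722 0.669 -0.175
  outer loop
   vertex 4.5 5.3 5.8
   vertex 5.6 3.2 2.3
   vertex 3.4 5.0 0.1
  endloop
 endfacet
 facet normal 0.430 -0.899 0.083
  outer loop
   vertex 5.4 3.0 4.7
   vertex 1.9 1.0 1.2
   vertex 4.6 2.2 0.2
  endloop
 endfacet
 facet normal 0.284 -0.927 0.245
  outer loop
   vertex 5.4 3.0 4.7
   vertex 1.9 1.9 4.6
   vertex 1.9 1.0 1.2
  endloop
 endfacet
 facet normal 0.253 -0.848 0.466
  outer loop
   vertex 5.4 3.0 4.7
   vertex 4.9 3.4 5.7
   vertex 1.9 1.9 4.6
  endloop
 endfacet
 facet normal 0.707 -0.707 0.000
  outer loop
   vertex 5.4 3.0 4.7
   vertex 4.6 2.2 0.2
   vertex 5.6 3.2 2.3
  endloop
 endfacet
 facet normal 0.942 0.318 0.105
  outer loop
   vertex 5.4 3.0 4.7
   vertex 5.6 3.2 2.3
   vertex 4.5 5.3 5.8
  endloop
 endfacet
 facet normal 0.907 0.171 0.385
  outer loop
   vertex 5.4 3.0 4.7
   vertex 4.5 5.3 5.8
   vertex 4.9 3.4 5.7
  endloop
 endfacet
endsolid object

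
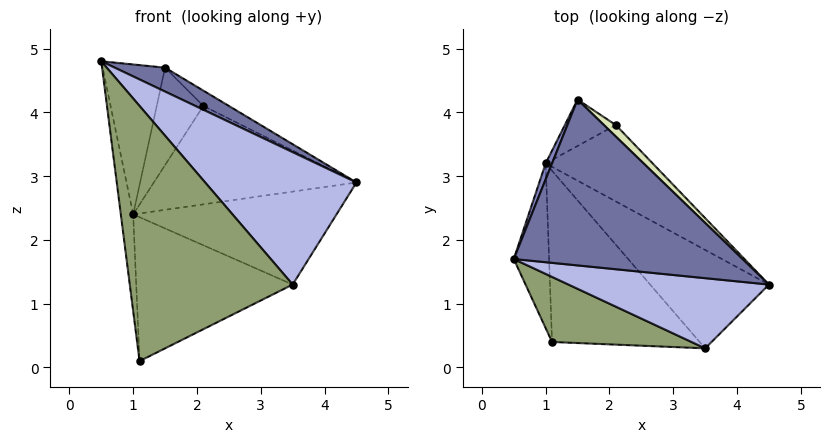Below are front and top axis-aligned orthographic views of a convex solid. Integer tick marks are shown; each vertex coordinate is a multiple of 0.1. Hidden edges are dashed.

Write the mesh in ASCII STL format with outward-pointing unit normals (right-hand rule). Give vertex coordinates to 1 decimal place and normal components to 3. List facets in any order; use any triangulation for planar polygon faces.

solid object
 facet normal 0.415 -0.130 0.901
  outer loop
   vertex 1.5 4.2 4.7
   vertex 0.5 1.7 4.8
   vertex 4.5 1.3 2.9
  endloop
 endfacet
 facet normal -0.927 0.372 0.040
  outer loop
   vertex 1.0 3.2 2.4
   vertex 0.5 1.7 4.8
   vertex 1.5 4.2 4.7
  endloop
 endfacet
 facet normal -0.985 0.088 -0.150
  outer loop
   vertex 1.0 3.2 2.4
   vertex 1.1 0.4 0.1
   vertex 0.5 1.7 4.8
  endloop
 endfacet
 facet normal 0.133 -0.876 0.464
  outer loop
   vertex 3.5 0.3 1.3
   vertex 4.5 1.3 2.9
   vertex 0.5 1.7 4.8
  endloop
 endfacet
 facet normal -0.162 -0.956 0.244
  outer loop
   vertex 3.5 0.3 1.3
   vertex 0.5 1.7 4.8
   vertex 1.1 0.4 0.1
  endloop
 endfacet
 facet normal 0.430 0.620 -0.656
  outer loop
   vertex 3.5 0.3 1.3
   vertex 1.0 3.2 2.4
   vertex 4.5 1.3 2.9
  endloop
 endfacet
 facet normal 0.379 0.595 -0.708
  outer loop
   vertex 3.5 0.3 1.3
   vertex 1.1 0.4 0.1
   vertex 1.0 3.2 2.4
  endloop
 endfacet
 facet normal 0.750 0.529 0.397
  outer loop
   vertex 2.1 3.8 4.1
   vertex 1.5 4.2 4.7
   vertex 4.5 1.3 2.9
  endloop
 endfacet
 facet normal 0.459 0.702 -0.545
  outer loop
   vertex 2.1 3.8 4.1
   vertex 4.5 1.3 2.9
   vertex 1.0 3.2 2.4
  endloop
 endfacet
 facet normal 0.169 0.890 -0.424
  outer loop
   vertex 2.1 3.8 4.1
   vertex 1.0 3.2 2.4
   vertex 1.5 4.2 4.7
  endloop
 endfacet
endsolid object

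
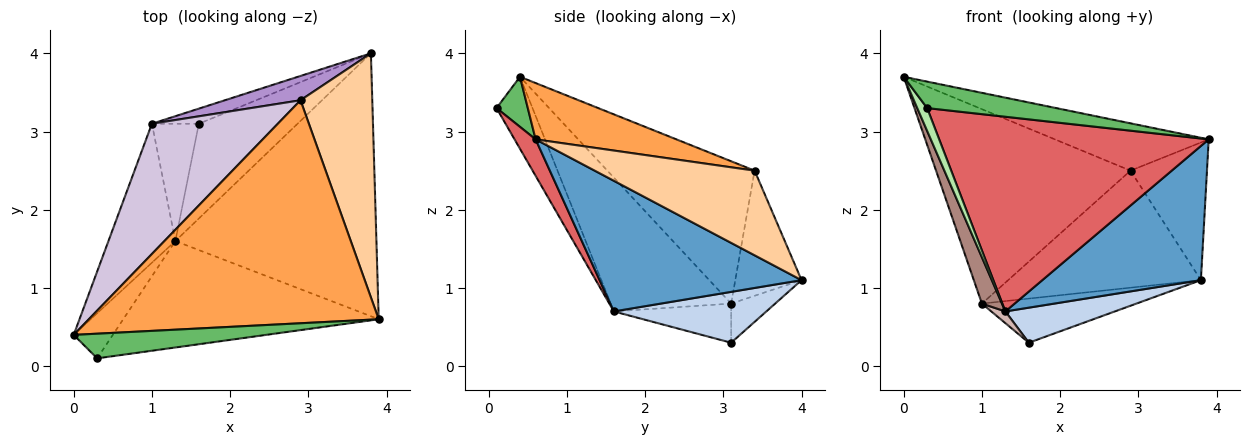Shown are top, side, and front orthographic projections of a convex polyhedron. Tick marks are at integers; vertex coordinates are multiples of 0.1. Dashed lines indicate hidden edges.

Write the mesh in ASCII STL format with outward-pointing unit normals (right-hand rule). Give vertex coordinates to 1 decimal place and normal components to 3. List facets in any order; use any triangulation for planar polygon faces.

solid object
 facet normal 0.501 -0.393 -0.771
  outer loop
   vertex 1.3 1.6 0.7
   vertex 3.8 4.0 1.1
   vertex 3.9 0.6 2.9
  endloop
 endfacet
 facet normal 0.435 -0.312 -0.845
  outer loop
   vertex 1.3 1.6 0.7
   vertex 1.6 3.1 0.3
   vertex 3.8 4.0 1.1
  endloop
 endfacet
 facet normal 0.187 0.204 0.961
  outer loop
   vertex 2.9 3.4 2.5
   vertex 0.0 0.4 3.7
   vertex 3.9 0.6 2.9
  endloop
 endfacet
 facet normal 0.717 0.343 0.608
  outer loop
   vertex 2.9 3.4 2.5
   vertex 3.9 0.6 2.9
   vertex 3.8 4.0 1.1
  endloop
 endfacet
 facet normal 0.175 -0.720 0.671
  outer loop
   vertex 0.3 0.1 3.3
   vertex 3.9 0.6 2.9
   vertex 0.0 0.4 3.7
  endloop
 endfacet
 facet normal -0.854 -0.235 -0.464
  outer loop
   vertex 0.3 0.1 3.3
   vertex 0.0 0.4 3.7
   vertex 1.3 1.6 0.7
  endloop
 endfacet
 facet normal 0.068 -0.875 -0.479
  outer loop
   vertex 0.3 0.1 3.3
   vertex 1.3 1.6 0.7
   vertex 3.9 0.6 2.9
  endloop
 endfacet
 facet normal -0.260 0.914 -0.312
  outer loop
   vertex 1.0 3.1 0.8
   vertex 3.8 4.0 1.1
   vertex 1.6 3.1 0.3
  endloop
 endfacet
 facet normal -0.319 0.928 0.193
  outer loop
   vertex 1.0 3.1 0.8
   vertex 2.9 3.4 2.5
   vertex 3.8 4.0 1.1
  endloop
 endfacet
 facet normal -0.533 0.703 0.471
  outer loop
   vertex 1.0 3.1 0.8
   vertex 0.0 0.4 3.7
   vertex 2.9 3.4 2.5
  endloop
 endfacet
 facet normal -0.885 -0.147 -0.442
  outer loop
   vertex 1.0 3.1 0.8
   vertex 1.3 1.6 0.7
   vertex 0.0 0.4 3.7
  endloop
 endfacet
 facet normal -0.638 -0.077 -0.766
  outer loop
   vertex 1.0 3.1 0.8
   vertex 1.6 3.1 0.3
   vertex 1.3 1.6 0.7
  endloop
 endfacet
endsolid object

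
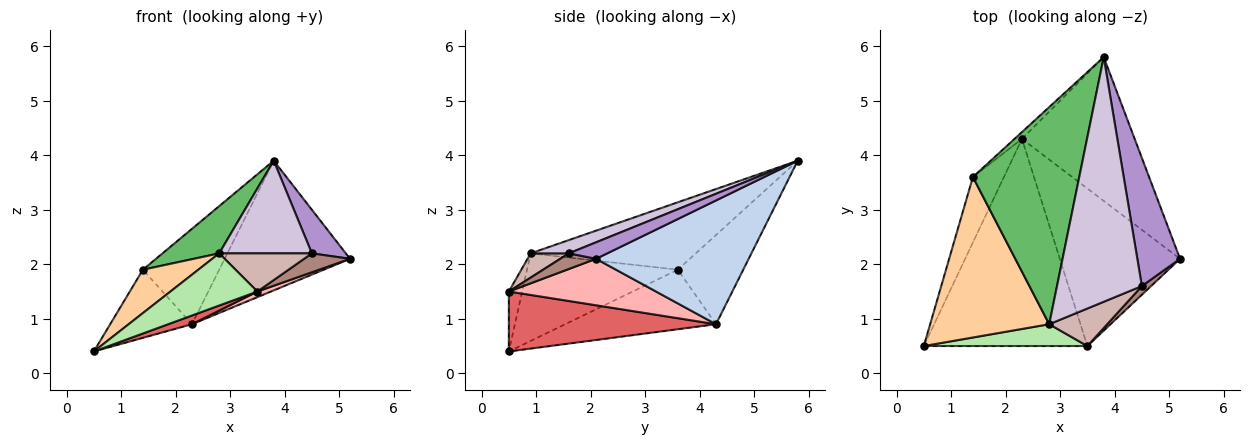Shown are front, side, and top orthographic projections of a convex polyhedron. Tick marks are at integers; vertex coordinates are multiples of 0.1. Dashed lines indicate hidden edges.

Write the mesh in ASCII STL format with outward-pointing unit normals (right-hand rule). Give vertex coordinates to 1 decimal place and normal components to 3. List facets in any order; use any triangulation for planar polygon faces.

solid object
 facet normal -0.799 0.433 -0.416
  outer loop
   vertex 2.3 4.3 0.9
   vertex 0.5 0.5 0.4
   vertex 1.4 3.6 1.9
  endloop
 endfacet
 facet normal 0.632 0.519 -0.576
  outer loop
   vertex 2.3 4.3 0.9
   vertex 3.8 5.8 3.9
   vertex 5.2 2.1 2.1
  endloop
 endfacet
 facet normal -0.650 0.758 -0.054
  outer loop
   vertex 2.3 4.3 0.9
   vertex 1.4 3.6 1.9
   vertex 3.8 5.8 3.9
  endloop
 endfacet
 facet normal -0.579 -0.213 0.787
  outer loop
   vertex 2.8 0.9 2.2
   vertex 1.4 3.6 1.9
   vertex 0.5 0.5 0.4
  endloop
 endfacet
 facet normal -0.527 -0.181 0.831
  outer loop
   vertex 2.8 0.9 2.2
   vertex 3.8 5.8 3.9
   vertex 1.4 3.6 1.9
  endloop
 endfacet
 facet normal -0.140 -0.914 0.382
  outer loop
   vertex 3.5 0.5 1.5
   vertex 2.8 0.9 2.2
   vertex 0.5 0.5 0.4
  endloop
 endfacet
 facet normal 0.344 -0.040 -0.938
  outer loop
   vertex 3.5 0.5 1.5
   vertex 0.5 0.5 0.4
   vertex 2.3 4.3 0.9
  endloop
 endfacet
 facet normal 0.360 -0.033 -0.932
  outer loop
   vertex 3.5 0.5 1.5
   vertex 2.3 4.3 0.9
   vertex 5.2 2.1 2.1
  endloop
 endfacet
 facet normal 0.343 -0.303 0.889
  outer loop
   vertex 4.5 1.6 2.2
   vertex 5.2 2.1 2.1
   vertex 3.8 5.8 3.9
  endloop
 endfacet
 facet normal 0.144 -0.351 0.925
  outer loop
   vertex 4.5 1.6 2.2
   vertex 3.8 5.8 3.9
   vertex 2.8 0.9 2.2
  endloop
 endfacet
 facet normal 0.578 -0.742 0.339
  outer loop
   vertex 4.5 1.6 2.2
   vertex 3.5 0.5 1.5
   vertex 5.2 2.1 2.1
  endloop
 endfacet
 facet normal 0.282 -0.684 0.673
  outer loop
   vertex 4.5 1.6 2.2
   vertex 2.8 0.9 2.2
   vertex 3.5 0.5 1.5
  endloop
 endfacet
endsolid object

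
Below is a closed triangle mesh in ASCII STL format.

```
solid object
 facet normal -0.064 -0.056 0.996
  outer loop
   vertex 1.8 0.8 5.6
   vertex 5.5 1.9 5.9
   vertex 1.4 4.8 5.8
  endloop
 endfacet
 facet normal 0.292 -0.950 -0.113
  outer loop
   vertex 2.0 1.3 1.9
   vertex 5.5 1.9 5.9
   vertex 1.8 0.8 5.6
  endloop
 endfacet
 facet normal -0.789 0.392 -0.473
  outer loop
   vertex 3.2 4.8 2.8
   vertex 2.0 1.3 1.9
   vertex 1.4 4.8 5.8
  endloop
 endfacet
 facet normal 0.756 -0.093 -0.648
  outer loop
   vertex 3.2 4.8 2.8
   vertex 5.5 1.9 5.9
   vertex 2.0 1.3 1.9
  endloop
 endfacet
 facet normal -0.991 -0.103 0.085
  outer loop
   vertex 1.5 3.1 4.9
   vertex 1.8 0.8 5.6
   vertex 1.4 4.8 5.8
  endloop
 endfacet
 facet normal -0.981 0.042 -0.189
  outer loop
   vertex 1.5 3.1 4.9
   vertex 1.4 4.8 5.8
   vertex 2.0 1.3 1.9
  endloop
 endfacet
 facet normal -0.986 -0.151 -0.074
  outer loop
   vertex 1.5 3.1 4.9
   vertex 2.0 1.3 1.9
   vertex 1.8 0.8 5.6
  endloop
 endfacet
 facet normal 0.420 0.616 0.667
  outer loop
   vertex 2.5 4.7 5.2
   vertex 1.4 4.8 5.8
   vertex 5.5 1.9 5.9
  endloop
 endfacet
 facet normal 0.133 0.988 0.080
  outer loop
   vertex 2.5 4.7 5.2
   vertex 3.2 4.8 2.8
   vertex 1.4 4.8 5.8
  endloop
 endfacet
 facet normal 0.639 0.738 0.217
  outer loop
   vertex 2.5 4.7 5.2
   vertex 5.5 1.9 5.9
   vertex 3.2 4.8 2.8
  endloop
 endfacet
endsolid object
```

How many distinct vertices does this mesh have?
7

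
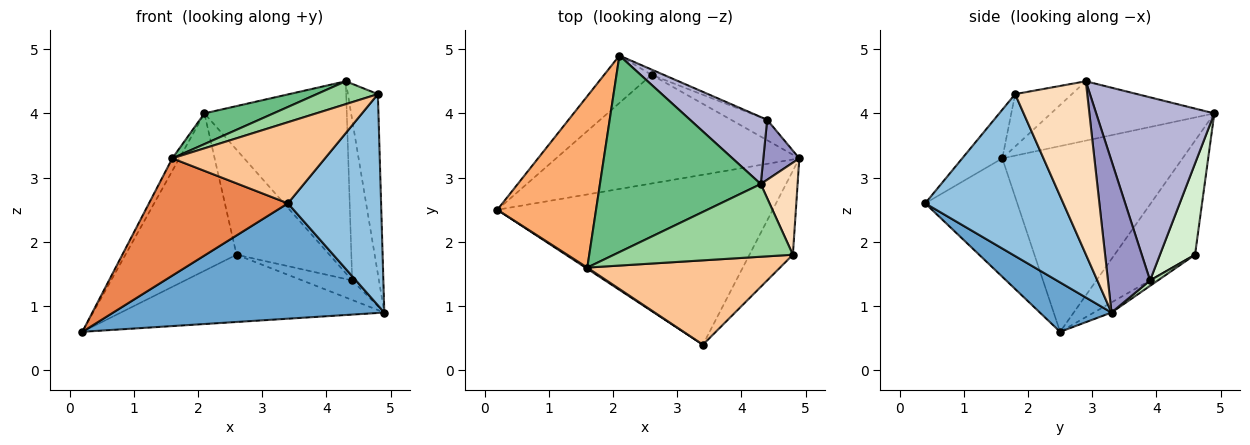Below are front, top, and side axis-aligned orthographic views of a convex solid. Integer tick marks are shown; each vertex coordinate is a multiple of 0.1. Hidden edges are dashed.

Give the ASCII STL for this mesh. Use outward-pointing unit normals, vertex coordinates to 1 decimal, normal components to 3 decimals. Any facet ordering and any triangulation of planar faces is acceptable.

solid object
 facet normal 0.147 -0.556 -0.818
  outer loop
   vertex 3.4 0.4 2.6
   vertex 0.2 2.5 0.6
   vertex 4.9 3.3 0.9
  endloop
 endfacet
 facet normal 0.809 -0.546 -0.217
  outer loop
   vertex 4.8 1.8 4.3
   vertex 3.4 0.4 2.6
   vertex 4.9 3.3 0.9
  endloop
 endfacet
 facet normal -0.035 0.526 -0.850
  outer loop
   vertex 2.6 4.6 1.8
   vertex 4.9 3.3 0.9
   vertex 0.2 2.5 0.6
  endloop
 endfacet
 facet normal -0.570 0.787 -0.237
  outer loop
   vertex 2.6 4.6 1.8
   vertex 0.2 2.5 0.6
   vertex 2.1 4.9 4.0
  endloop
 endfacet
 facet normal -0.552 -0.834 0.009
  outer loop
   vertex 1.6 1.6 3.3
   vertex 0.2 2.5 0.6
   vertex 3.4 0.4 2.6
  endloop
 endfacet
 facet normal -0.883 0.034 0.469
  outer loop
   vertex 1.6 1.6 3.3
   vertex 2.1 4.9 4.0
   vertex 0.2 2.5 0.6
  endloop
 endfacet
 facet normal -0.179 -0.682 0.709
  outer loop
   vertex 1.6 1.6 3.3
   vertex 3.4 0.4 2.6
   vertex 4.8 1.8 4.3
  endloop
 endfacet
 facet normal 0.906 0.377 0.193
  outer loop
   vertex 4.3 2.9 4.5
   vertex 4.8 1.8 4.3
   vertex 4.9 3.3 0.9
  endloop
 endfacet
 facet normal -0.343 -0.145 0.928
  outer loop
   vertex 4.3 2.9 4.5
   vertex 2.1 4.9 4.0
   vertex 1.6 1.6 3.3
  endloop
 endfacet
 facet normal -0.269 -0.289 0.919
  outer loop
   vertex 4.3 2.9 4.5
   vertex 1.6 1.6 3.3
   vertex 4.8 1.8 4.3
  endloop
 endfacet
 facet normal 0.108 0.688 -0.718
  outer loop
   vertex 4.4 3.9 1.4
   vertex 4.9 3.3 0.9
   vertex 2.6 4.6 1.8
  endloop
 endfacet
 facet normal 0.353 0.934 -0.047
  outer loop
   vertex 4.4 3.9 1.4
   vertex 2.6 4.6 1.8
   vertex 2.1 4.9 4.0
  endloop
 endfacet
 facet normal 0.828 0.526 0.196
  outer loop
   vertex 4.4 3.9 1.4
   vertex 4.3 2.9 4.5
   vertex 4.9 3.3 0.9
  endloop
 endfacet
 facet normal 0.617 0.743 0.260
  outer loop
   vertex 4.4 3.9 1.4
   vertex 2.1 4.9 4.0
   vertex 4.3 2.9 4.5
  endloop
 endfacet
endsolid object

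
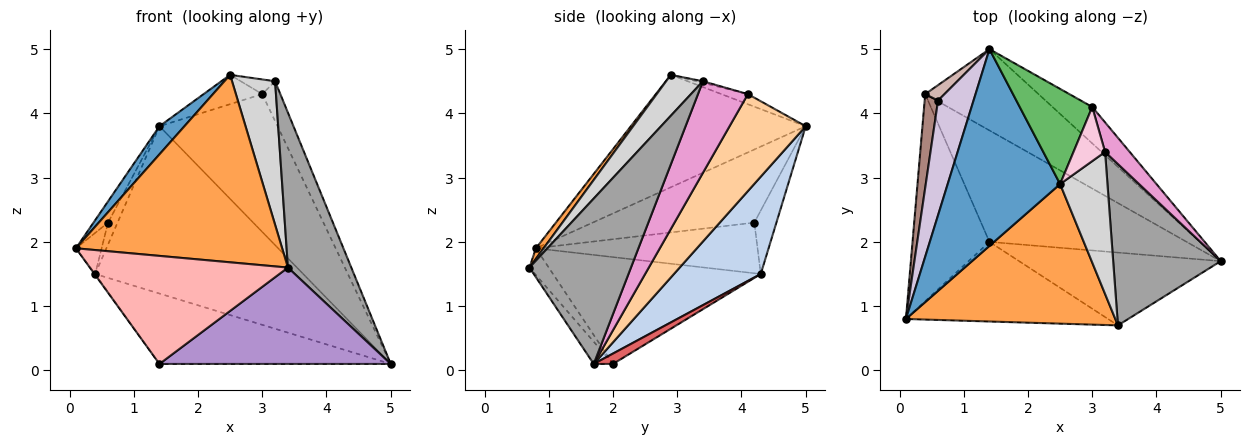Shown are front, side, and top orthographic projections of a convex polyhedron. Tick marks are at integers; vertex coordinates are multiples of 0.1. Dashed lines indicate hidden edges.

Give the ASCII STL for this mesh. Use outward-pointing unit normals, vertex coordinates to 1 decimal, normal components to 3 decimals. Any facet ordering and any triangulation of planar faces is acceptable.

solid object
 facet normal -0.704 -0.101 0.704
  outer loop
   vertex 2.5 2.9 4.6
   vertex 1.4 5.0 3.8
   vertex 0.1 0.8 1.9
  endloop
 endfacet
 facet normal 0.351 0.842 -0.409
  outer loop
   vertex 0.4 4.3 1.5
   vertex 1.4 5.0 3.8
   vertex 5.0 1.7 0.1
  endloop
 endfacet
 facet normal 0.030 -0.802 0.597
  outer loop
   vertex 3.4 0.7 1.6
   vertex 2.5 2.9 4.6
   vertex 0.1 0.8 1.9
  endloop
 endfacet
 facet normal 0.529 0.820 -0.217
  outer loop
   vertex 3.0 4.1 4.3
   vertex 5.0 1.7 0.1
   vertex 1.4 5.0 3.8
  endloop
 endfacet
 facet normal -0.132 0.292 0.947
  outer loop
   vertex 3.0 4.1 4.3
   vertex 1.4 5.0 3.8
   vertex 2.5 2.9 4.6
  endloop
 endfacet
 facet normal -0.812 0.003 -0.584
  outer loop
   vertex 1.4 2.0 0.1
   vertex 0.1 0.8 1.9
   vertex 0.4 4.3 1.5
  endloop
 endfacet
 facet normal 0.044 0.533 -0.845
  outer loop
   vertex 1.4 2.0 0.1
   vertex 0.4 4.3 1.5
   vertex 5.0 1.7 0.1
  endloop
 endfacet
 facet normal -0.078 -0.803 -0.591
  outer loop
   vertex 1.4 2.0 0.1
   vertex 3.4 0.7 1.6
   vertex 0.1 0.8 1.9
  endloop
 endfacet
 facet normal -0.066 -0.796 -0.602
  outer loop
   vertex 1.4 2.0 0.1
   vertex 5.0 1.7 0.1
   vertex 3.4 0.7 1.6
  endloop
 endfacet
 facet normal -0.897 0.081 0.435
  outer loop
   vertex 0.6 4.2 2.3
   vertex 0.1 0.8 1.9
   vertex 1.4 5.0 3.8
  endloop
 endfacet
 facet normal -0.961 0.111 0.254
  outer loop
   vertex 0.6 4.2 2.3
   vertex 0.4 4.3 1.5
   vertex 0.1 0.8 1.9
  endloop
 endfacet
 facet normal -0.885 0.381 0.269
  outer loop
   vertex 0.6 4.2 2.3
   vertex 1.4 5.0 3.8
   vertex 0.4 4.3 1.5
  endloop
 endfacet
 facet normal 0.911 0.330 0.245
  outer loop
   vertex 3.2 3.4 4.5
   vertex 5.0 1.7 0.1
   vertex 3.0 4.1 4.3
  endloop
 endfacet
 facet normal -0.049 0.261 0.964
  outer loop
   vertex 3.2 3.4 4.5
   vertex 3.0 4.1 4.3
   vertex 2.5 2.9 4.6
  endloop
 endfacet
 facet normal 0.743 -0.464 0.483
  outer loop
   vertex 3.2 3.4 4.5
   vertex 3.4 0.7 1.6
   vertex 5.0 1.7 0.1
  endloop
 endfacet
 facet normal 0.520 -0.607 0.601
  outer loop
   vertex 3.2 3.4 4.5
   vertex 2.5 2.9 4.6
   vertex 3.4 0.7 1.6
  endloop
 endfacet
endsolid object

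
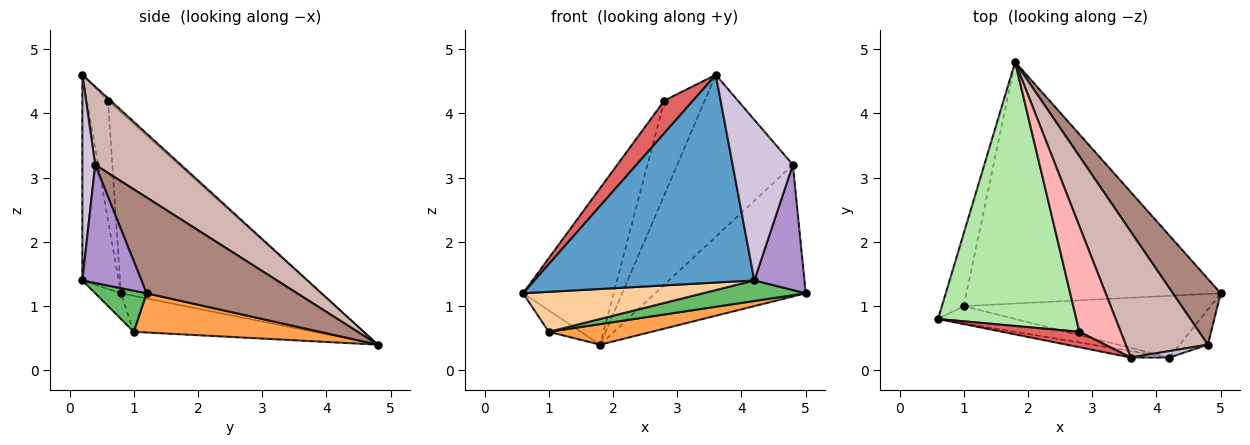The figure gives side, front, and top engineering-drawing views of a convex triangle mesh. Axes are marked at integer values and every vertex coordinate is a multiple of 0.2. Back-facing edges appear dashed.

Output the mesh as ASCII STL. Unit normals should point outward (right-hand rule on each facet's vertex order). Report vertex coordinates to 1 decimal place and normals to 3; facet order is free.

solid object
 facet normal -0.163 -0.986 -0.031
  outer loop
   vertex 4.2 0.2 1.4
   vertex 3.6 0.2 4.6
   vertex 0.6 0.8 1.2
  endloop
 endfacet
 facet normal -0.845 0.151 -0.513
  outer loop
   vertex 1.0 1.0 0.6
   vertex 0.6 0.8 1.2
   vertex 1.8 4.8 0.4
  endloop
 endfacet
 facet normal 0.152 -0.084 -0.985
  outer loop
   vertex 1.0 1.0 0.6
   vertex 1.8 4.8 0.4
   vertex 5.0 1.2 1.2
  endloop
 endfacet
 facet normal -0.130 -0.911 -0.391
  outer loop
   vertex 1.0 1.0 0.6
   vertex 4.2 0.2 1.4
   vertex 0.6 0.8 1.2
  endloop
 endfacet
 facet normal 0.156 -0.312 -0.937
  outer loop
   vertex 1.0 1.0 0.6
   vertex 5.0 1.2 1.2
   vertex 4.2 0.2 1.4
  endloop
 endfacet
 facet normal -0.748 0.339 0.571
  outer loop
   vertex 2.8 0.6 4.2
   vertex 1.8 4.8 0.4
   vertex 0.6 0.8 1.2
  endloop
 endfacet
 facet normal -0.554 -0.752 0.356
  outer loop
   vertex 2.8 0.6 4.2
   vertex 0.6 0.8 1.2
   vertex 3.6 0.2 4.6
  endloop
 endfacet
 facet normal -0.040 0.665 0.746
  outer loop
   vertex 2.8 0.6 4.2
   vertex 3.6 0.2 4.6
   vertex 1.8 4.8 0.4
  endloop
 endfacet
 facet normal 0.750 -0.636 -0.179
  outer loop
   vertex 4.8 0.4 3.2
   vertex 4.2 0.2 1.4
   vertex 5.0 1.2 1.2
  endloop
 endfacet
 facet normal 0.208 -0.977 0.039
  outer loop
   vertex 4.8 0.4 3.2
   vertex 3.6 0.2 4.6
   vertex 4.2 0.2 1.4
  endloop
 endfacet
 facet normal 0.667 0.667 0.333
  outer loop
   vertex 4.8 0.4 3.2
   vertex 5.0 1.2 1.2
   vertex 1.8 4.8 0.4
  endloop
 endfacet
 facet normal 0.505 0.681 0.530
  outer loop
   vertex 4.8 0.4 3.2
   vertex 1.8 4.8 0.4
   vertex 3.6 0.2 4.6
  endloop
 endfacet
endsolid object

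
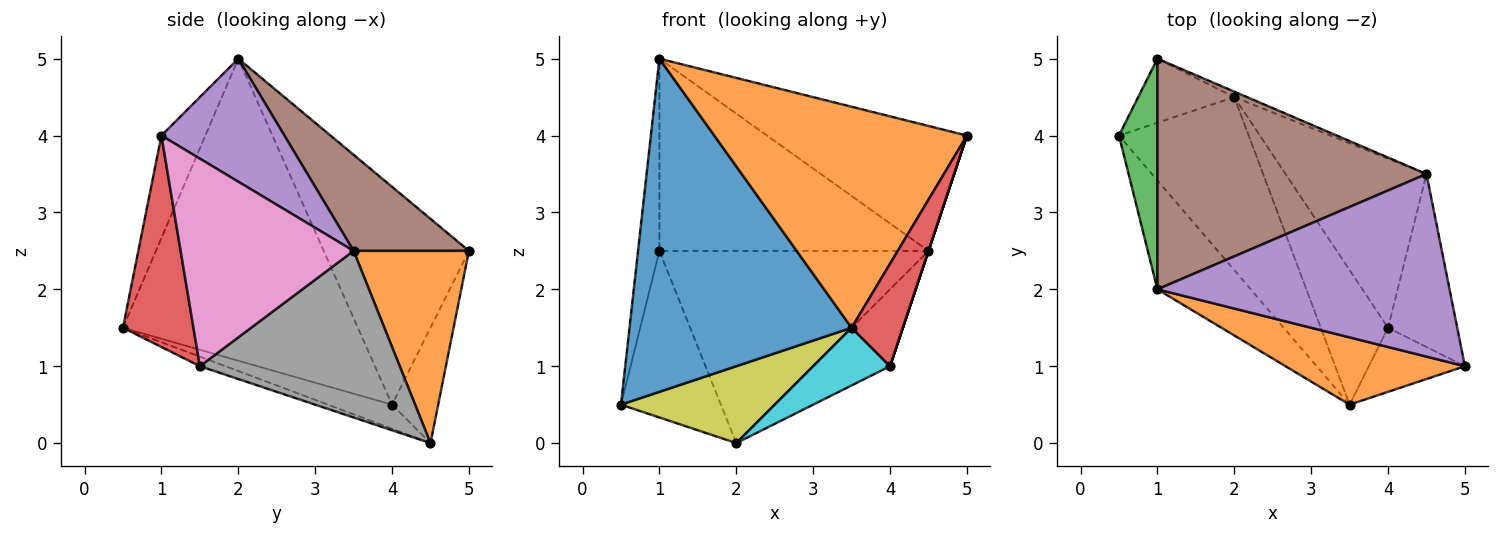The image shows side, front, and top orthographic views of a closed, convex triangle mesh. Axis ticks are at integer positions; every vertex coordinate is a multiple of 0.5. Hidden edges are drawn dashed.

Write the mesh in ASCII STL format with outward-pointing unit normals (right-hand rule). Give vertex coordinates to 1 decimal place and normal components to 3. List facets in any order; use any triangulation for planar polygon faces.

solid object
 facet normal -0.709 -0.670 -0.219
  outer loop
   vertex 3.5 0.5 1.5
   vertex 1.0 2.0 5.0
   vertex 0.5 4.0 0.5
  endloop
 endfacet
 facet normal -0.164 -0.944 0.287
  outer loop
   vertex 3.5 0.5 1.5
   vertex 5.0 1.0 4.0
   vertex 1.0 2.0 5.0
  endloop
 endfacet
 facet normal -0.975 0.143 0.172
  outer loop
   vertex 1.0 5.0 2.5
   vertex 0.5 4.0 0.5
   vertex 1.0 2.0 5.0
  endloop
 endfacet
 facet normal 0.759 -0.552 -0.345
  outer loop
   vertex 4.0 1.5 1.0
   vertex 5.0 1.0 4.0
   vertex 3.5 0.5 1.5
  endloop
 endfacet
 facet normal 0.328 0.533 0.780
  outer loop
   vertex 4.5 3.5 2.5
   vertex 1.0 2.0 5.0
   vertex 5.0 1.0 4.0
  endloop
 endfacet
 facet normal 0.265 0.617 0.741
  outer loop
   vertex 4.5 3.5 2.5
   vertex 1.0 5.0 2.5
   vertex 1.0 2.0 5.0
  endloop
 endfacet
 facet normal 0.949 0.000 -0.316
  outer loop
   vertex 4.5 3.5 2.5
   vertex 5.0 1.0 4.0
   vertex 4.0 1.5 1.0
  endloop
 endfacet
 facet normal 0.732 0.282 -0.620
  outer loop
   vertex 2.0 4.5 0.0
   vertex 4.5 3.5 2.5
   vertex 4.0 1.5 1.0
  endloop
 endfacet
 facet normal -0.167 -0.400 -0.901
  outer loop
   vertex 2.0 4.5 0.0
   vertex 3.5 0.5 1.5
   vertex 0.5 4.0 0.5
  endloop
 endfacet
 facet normal -0.130 -0.391 -0.911
  outer loop
   vertex 2.0 4.5 0.0
   vertex 4.0 1.5 1.0
   vertex 3.5 0.5 1.5
  endloop
 endfacet
 facet normal -0.396 0.857 -0.330
  outer loop
   vertex 2.0 4.5 0.0
   vertex 0.5 4.0 0.5
   vertex 1.0 5.0 2.5
  endloop
 endfacet
 facet normal 0.394 0.919 -0.026
  outer loop
   vertex 2.0 4.5 0.0
   vertex 1.0 5.0 2.5
   vertex 4.5 3.5 2.5
  endloop
 endfacet
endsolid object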